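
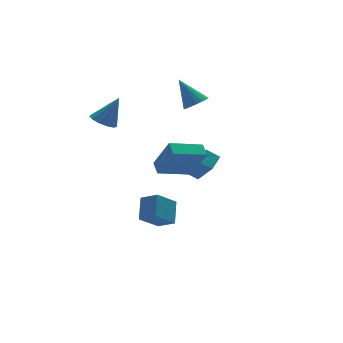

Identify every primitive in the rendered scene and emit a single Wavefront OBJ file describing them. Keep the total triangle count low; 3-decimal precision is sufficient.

v -0.245 0.842 -1.628
v 0.002 -0.462 -0.146
v 0.574 1.49 -1.195
v 0.821 0.185 0.287
v 0.399 0.375 -2.147
v 0.646 -0.93 -0.665
v 1.218 1.022 -1.714
v 1.465 -0.282 -0.232
v -2.941 -1.025 -3.593
v -2.319 0.061 -2.565
v -3.569 -0.131 -4.158
v -2.947 0.955 -3.13
v -1.633 -0.775 -4.65
v -1.011 0.311 -3.622
v -2.261 0.119 -5.215
v -1.639 1.205 -4.187
v -4.08 -3.673 1.555
v -3.602 -4.621 3.448
v -3.941 -2.882 1.917
v -3.464 -3.831 3.809
v -2.116 -3.769 1.011
v -1.639 -4.718 2.903
v -1.978 -2.979 1.372
v -1.5 -3.927 3.265
v 1.533 2.896 2.628
v 1.904 2.35 3.132
v 0.927 3.964 4.232
v 2.156 2.579 3.075
v 2.301 2.862 2.941
v 2.313 3.151 2.752
v 2.189 3.396 2.543
v 1.953 3.554 2.348
v 1.643 3.599 2.201
v 1.315 3.522 2.129
v 1.024 3.336 2.142
v 0.821 3.075 2.24
v 0.741 2.782 2.405
v 0.798 2.509 2.608
v 0.982 2.303 2.815
v 1.261 2.2 2.99
v 1.588 2.216 3.102
v -4.004 3.681 2.063
v -3.333 4.123 1.705
v -3.036 3.599 3.777
v -3.64 4.464 1.894
v -4.062 4.556 2.137
v -4.466 4.37 2.357
v -4.723 3.965 2.483
v -4.752 3.47 2.476
v -4.544 3.042 2.338
v -4.164 2.817 2.112
v -3.733 2.866 1.871
v -3.389 3.173 1.691
v -3.239 3.642 1.629
f 2 4 1
f 5 2 1
f 1 4 3
f 3 5 1
f 2 8 4
f 6 2 5
f 6 8 2
f 4 8 3
f 7 5 3
f 3 8 7
f 7 6 5
f 8 6 7
f 10 12 9
f 13 10 9
f 9 12 11
f 11 13 9
f 10 16 12
f 14 10 13
f 14 16 10
f 12 16 11
f 15 13 11
f 11 16 15
f 15 14 13
f 16 14 15
f 18 20 17
f 21 18 17
f 17 20 19
f 19 21 17
f 18 24 20
f 22 18 21
f 22 24 18
f 20 24 19
f 23 21 19
f 19 24 23
f 23 22 21
f 24 22 23
f 26 25 28
f 26 28 27
f 28 25 29
f 28 29 27
f 29 25 30
f 29 30 27
f 30 25 31
f 30 31 27
f 31 25 32
f 31 32 27
f 32 25 33
f 32 33 27
f 33 25 34
f 33 34 27
f 34 25 35
f 34 35 27
f 35 25 36
f 35 36 27
f 36 25 37
f 36 37 27
f 37 25 38
f 37 38 27
f 38 25 39
f 38 39 27
f 39 25 40
f 39 40 27
f 40 25 41
f 40 41 27
f 41 25 26
f 41 26 27
f 43 42 45
f 43 45 44
f 45 42 46
f 45 46 44
f 46 42 47
f 46 47 44
f 47 42 48
f 47 48 44
f 48 42 49
f 48 49 44
f 49 42 50
f 49 50 44
f 50 42 51
f 50 51 44
f 51 42 52
f 51 52 44
f 52 42 53
f 52 53 44
f 53 42 54
f 53 54 44
f 54 42 43
f 54 43 44



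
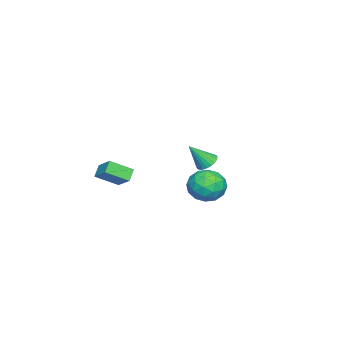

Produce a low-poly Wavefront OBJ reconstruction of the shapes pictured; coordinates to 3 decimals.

v -3.822 0.265 -0.265
v -3.447 0.866 -0.051
v -3.198 -0.625 1.145
v -3.699 0.905 0.084
v -3.969 0.847 0.167
v -4.217 0.7 0.184
v -4.405 0.486 0.133
v -4.504 0.239 0.02
v -4.499 -0.004 -0.135
v -4.391 -0.206 -0.31
v -4.196 -0.337 -0.479
v -3.944 -0.376 -0.615
v -3.674 -0.317 -0.697
v -3.426 -0.17 -0.714
v -3.238 0.043 -0.663
v -3.14 0.29 -0.551
v -3.144 0.533 -0.395
v -3.253 0.735 -0.22
v 1.547 -3.119 -0.23
v 2.206 -4.276 0.544
v 0.886 -3.108 0.351
v 1.545 -4.265 1.124
v 2.235 -2.215 0.536
v 2.894 -3.372 1.309
v 1.574 -2.204 1.116
v 2.233 -3.361 1.89
v 2.894 3.069 1.014
v 3.555 3.784 1.618
v 3.925 1.636 1.582
v 4.586 2.351 2.186
v 3.504 2.16 2.511
v 2.866 3.045 2.159
v 4.614 2.375 1.041
v 3.976 3.26 0.689
v 4.618 3.355 1.634
v 3.932 3.222 2.543
v 3.548 2.198 0.657
v 2.862 2.065 1.566
v 3.134 3.552 1.266
v 4.346 1.868 1.934
v 3.71 1.755 2.125
v 4.099 2.176 2.48
v 2.729 3.118 1.584
v 3.118 3.538 1.939
v 3.088 2.583 2.464
v 4.362 1.882 1.261
v 4.751 2.302 1.616
v 3.381 3.244 0.72
v 3.77 3.665 1.075
v 4.392 2.837 0.736
v 4.147 3.721 1.631
v 4.753 2.879 1.965
v 4.769 2.893 1.291
v 4.395 3.413 1.085
v 3.744 3.642 2.165
v 4.35 2.8 2.499
v 3.714 2.688 2.689
v 3.339 3.208 2.483
v 4.369 3.39 2.174
v 3.13 2.62 0.701
v 3.736 1.778 1.035
v 4.141 2.212 0.717
v 3.766 2.732 0.511
v 2.727 2.541 1.235
v 3.333 1.699 1.569
v 3.085 2.007 2.115
v 2.711 2.527 1.909
v 3.111 2.03 1.026
f 2 1 4
f 2 4 3
f 4 1 5
f 4 5 3
f 5 1 6
f 5 6 3
f 6 1 7
f 6 7 3
f 7 1 8
f 7 8 3
f 8 1 9
f 8 9 3
f 9 1 10
f 9 10 3
f 10 1 11
f 10 11 3
f 11 1 12
f 11 12 3
f 12 1 13
f 12 13 3
f 13 1 14
f 13 14 3
f 14 1 15
f 14 15 3
f 15 1 16
f 15 16 3
f 16 1 17
f 16 17 3
f 17 1 18
f 17 18 3
f 18 1 2
f 18 2 3
f 20 22 19
f 23 20 19
f 19 22 21
f 21 23 19
f 20 26 22
f 24 20 23
f 24 26 20
f 22 26 21
f 25 23 21
f 21 26 25
f 25 24 23
f 26 24 25
f 27 64 43
f 64 38 67
f 43 67 32
f 64 67 43
f 27 43 39
f 43 32 44
f 39 44 28
f 43 44 39
f 27 39 48
f 39 28 49
f 48 49 34
f 39 49 48
f 27 48 60
f 48 34 63
f 60 63 37
f 48 63 60
f 27 60 64
f 60 37 68
f 64 68 38
f 60 68 64
f 28 44 55
f 44 32 58
f 55 58 36
f 44 58 55
f 32 67 45
f 67 38 66
f 45 66 31
f 67 66 45
f 38 68 65
f 68 37 61
f 65 61 29
f 68 61 65
f 37 63 62
f 63 34 50
f 62 50 33
f 63 50 62
f 34 49 54
f 49 28 51
f 54 51 35
f 49 51 54
f 30 56 42
f 56 36 57
f 42 57 31
f 56 57 42
f 30 42 40
f 42 31 41
f 40 41 29
f 42 41 40
f 30 40 47
f 40 29 46
f 47 46 33
f 40 46 47
f 30 47 52
f 47 33 53
f 52 53 35
f 47 53 52
f 30 52 56
f 52 35 59
f 56 59 36
f 52 59 56
f 31 57 45
f 57 36 58
f 45 58 32
f 57 58 45
f 29 41 65
f 41 31 66
f 65 66 38
f 41 66 65
f 33 46 62
f 46 29 61
f 62 61 37
f 46 61 62
f 35 53 54
f 53 33 50
f 54 50 34
f 53 50 54
f 36 59 55
f 59 35 51
f 55 51 28
f 59 51 55



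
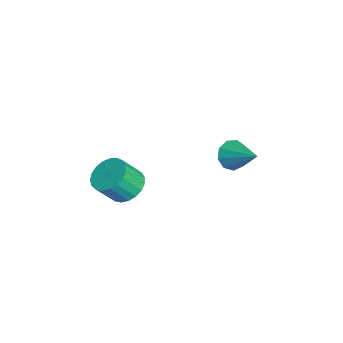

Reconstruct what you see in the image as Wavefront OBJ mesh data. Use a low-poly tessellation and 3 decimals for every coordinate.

v -4.473 3.109 -0.063
v -3.838 2.66 -0.453
v -3.167 4.151 0.863
v -3.984 3.134 -0.782
v -4.358 3.597 -0.774
v -4.786 3.831 -0.434
v -5.068 3.728 0.08
v -5.071 3.335 0.527
v -4.795 2.836 0.698
v -4.368 2.465 0.513
v -3.99 2.396 0.059
v 1.026 -1.71 2.282
v 1.823 -1.957 1.849
v 2.17 -2.757 2.944
v 1.374 -2.51 3.378
v 1.934 -1.639 2.047
v 2.281 -2.439 3.142
v 1.887 -1.332 2.285
v 2.234 -2.133 3.38
v 1.692 -1.091 2.523
v 2.039 -1.892 3.618
v 1.382 -0.957 2.72
v 1.729 -1.758 3.815
v 1.01 -0.954 2.84
v 1.357 -1.754 3.935
v 0.641 -1.08 2.865
v 0.988 -1.881 3.96
v 0.339 -1.316 2.788
v 0.686 -2.116 3.883
v 0.155 -1.62 2.624
v 0.503 -2.42 3.719
v 0.123 -1.939 2.401
v 0.47 -2.739 3.496
v 0.246 -2.219 2.158
v 0.593 -3.019 3.253
v 0.505 -2.411 1.936
v 0.852 -3.211 3.031
v 0.853 -2.481 1.774
v 1.2 -3.281 2.869
v 1.232 -2.418 1.7
v 1.579 -3.219 2.795
v 1.575 -2.233 1.726
v 1.922 -3.033 2.821
f 2 1 4
f 2 4 3
f 4 1 5
f 4 5 3
f 5 1 6
f 5 6 3
f 6 1 7
f 6 7 3
f 7 1 8
f 7 8 3
f 8 1 9
f 8 9 3
f 9 1 10
f 9 10 3
f 10 1 11
f 10 11 3
f 11 1 2
f 11 2 3
f 13 12 16
f 13 16 14
f 14 16 17
f 14 17 15
f 16 12 18
f 16 18 17
f 17 18 19
f 17 19 15
f 18 12 20
f 18 20 19
f 19 20 21
f 19 21 15
f 20 12 22
f 20 22 21
f 21 22 23
f 21 23 15
f 22 12 24
f 22 24 23
f 23 24 25
f 23 25 15
f 24 12 26
f 24 26 25
f 25 26 27
f 25 27 15
f 26 12 28
f 26 28 27
f 27 28 29
f 27 29 15
f 28 12 30
f 28 30 29
f 29 30 31
f 29 31 15
f 30 12 32
f 30 32 31
f 31 32 33
f 31 33 15
f 32 12 34
f 32 34 33
f 33 34 35
f 33 35 15
f 34 12 36
f 34 36 35
f 35 36 37
f 35 37 15
f 36 12 38
f 36 38 37
f 37 38 39
f 37 39 15
f 38 12 40
f 38 40 39
f 39 40 41
f 39 41 15
f 40 12 42
f 40 42 41
f 41 42 43
f 41 43 15
f 42 12 13
f 42 13 43
f 43 13 14
f 43 14 15



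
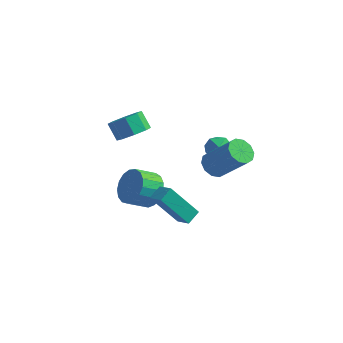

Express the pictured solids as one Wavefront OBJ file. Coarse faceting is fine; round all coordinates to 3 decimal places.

v -1.101 -3.658 0.23
v -0.369 -4.05 0.649
v -0.91 -2.937 0.57
v -0.178 -3.329 0.99
v 0.098 -3.191 -1.43
v 0.83 -3.583 -1.01
v 0.289 -2.47 -1.089
v 1.021 -2.862 -0.67
v 0.522 1.536 1.252
v 0.991 1.205 0.711
v -0.491 1.315 0.509
v -0.022 0.984 -0.032
v -0.144 0.623 0.659
v 0.483 0.76 1.118
v 0.017 1.76 0.102
v 0.644 1.897 0.561
v 0.679 1.344 0
v 0.579 0.641 0.344
v -0.079 1.879 0.876
v -0.179 1.176 1.22
v 1.071 -1.213 1.507
v 1.522 -0.745 1.154
v 2.921 -0.898 2.74
v 2.469 -1.367 3.093
v 1.245 -0.499 1.422
v 2.643 -0.652 3.008
v 0.901 -0.526 1.723
v 2.3 -0.679 3.309
v 0.622 -0.816 1.941
v 2.021 -0.969 3.527
v 0.515 -1.257 1.993
v 1.913 -1.41 3.579
v 0.619 -1.682 1.86
v 2.018 -1.835 3.446
v 0.897 -1.928 1.592
v 2.295 -2.081 3.178
v 1.24 -1.901 1.291
v 2.639 -2.054 2.877
v 1.519 -1.611 1.073
v 2.918 -1.764 2.659
v 1.627 -1.17 1.021
v 3.025 -1.323 2.607
v -3.558 -0.119 1.422
v -2.922 0.44 1.697
v -3.546 0.758 2.493
v -4.182 0.199 2.218
v -3.347 0.728 1.249
v -3.971 1.046 2.045
v -3.895 0.52 0.902
v -4.519 0.838 1.698
v -4.246 -0.062 0.86
v -4.87 0.256 1.656
v -4.194 -0.678 1.147
v -4.818 -0.36 1.943
v -3.769 -0.966 1.595
v -4.393 -0.648 2.391
v -3.221 -0.758 1.942
v -3.845 -0.44 2.738
v -2.87 -0.176 1.984
v -3.494 0.142 2.78
v -2.244 -1.103 -1.598
v -1.577 -1.073 -0.84
v -2.289 -1.847 -0.184
v -2.956 -1.877 -0.942
v -1.881 -0.71 -0.742
v -2.593 -1.484 -0.085
v -2.268 -0.437 -0.839
v -2.98 -1.211 -0.183
v -2.649 -0.317 -1.111
v -3.361 -1.091 -0.454
v -2.938 -0.376 -1.494
v -3.65 -1.151 -0.837
v -3.068 -0.603 -1.901
v -3.779 -1.377 -1.244
v -3.008 -0.943 -2.239
v -3.72 -1.718 -1.582
v -2.774 -1.321 -2.43
v -3.486 -2.095 -1.773
v -2.419 -1.648 -2.43
v -3.13 -2.422 -1.774
v -2.023 -1.851 -2.24
v -2.735 -2.625 -1.584
v -1.678 -1.882 -1.903
v -2.39 -2.656 -1.246
v -1.463 -1.735 -1.496
v -2.175 -2.509 -0.839
v -1.426 -1.443 -1.113
v -2.138 -2.217 -0.456
f 2 4 1
f 5 2 1
f 1 4 3
f 3 5 1
f 2 8 4
f 6 2 5
f 6 8 2
f 4 8 3
f 7 5 3
f 3 8 7
f 7 6 5
f 8 6 7
f 9 20 14
f 9 14 10
f 9 10 16
f 9 16 19
f 9 19 20
f 10 14 18
f 14 20 13
f 20 19 11
f 19 16 15
f 16 10 17
f 12 18 13
f 12 13 11
f 12 11 15
f 12 15 17
f 12 17 18
f 13 18 14
f 11 13 20
f 15 11 19
f 17 15 16
f 18 17 10
f 22 21 25
f 22 25 23
f 23 25 26
f 23 26 24
f 25 21 27
f 25 27 26
f 26 27 28
f 26 28 24
f 27 21 29
f 27 29 28
f 28 29 30
f 28 30 24
f 29 21 31
f 29 31 30
f 30 31 32
f 30 32 24
f 31 21 33
f 31 33 32
f 32 33 34
f 32 34 24
f 33 21 35
f 33 35 34
f 34 35 36
f 34 36 24
f 35 21 37
f 35 37 36
f 36 37 38
f 36 38 24
f 37 21 39
f 37 39 38
f 38 39 40
f 38 40 24
f 39 21 41
f 39 41 40
f 40 41 42
f 40 42 24
f 41 21 22
f 41 22 42
f 42 22 23
f 42 23 24
f 44 43 47
f 44 47 45
f 45 47 48
f 45 48 46
f 47 43 49
f 47 49 48
f 48 49 50
f 48 50 46
f 49 43 51
f 49 51 50
f 50 51 52
f 50 52 46
f 51 43 53
f 51 53 52
f 52 53 54
f 52 54 46
f 53 43 55
f 53 55 54
f 54 55 56
f 54 56 46
f 55 43 57
f 55 57 56
f 56 57 58
f 56 58 46
f 57 43 59
f 57 59 58
f 58 59 60
f 58 60 46
f 59 43 44
f 59 44 60
f 60 44 45
f 60 45 46
f 62 61 65
f 62 65 63
f 63 65 66
f 63 66 64
f 65 61 67
f 65 67 66
f 66 67 68
f 66 68 64
f 67 61 69
f 67 69 68
f 68 69 70
f 68 70 64
f 69 61 71
f 69 71 70
f 70 71 72
f 70 72 64
f 71 61 73
f 71 73 72
f 72 73 74
f 72 74 64
f 73 61 75
f 73 75 74
f 74 75 76
f 74 76 64
f 75 61 77
f 75 77 76
f 76 77 78
f 76 78 64
f 77 61 79
f 77 79 78
f 78 79 80
f 78 80 64
f 79 61 81
f 79 81 80
f 80 81 82
f 80 82 64
f 81 61 83
f 81 83 82
f 82 83 84
f 82 84 64
f 83 61 85
f 83 85 84
f 84 85 86
f 84 86 64
f 85 61 87
f 85 87 86
f 86 87 88
f 86 88 64
f 87 61 62
f 87 62 88
f 88 62 63
f 88 63 64



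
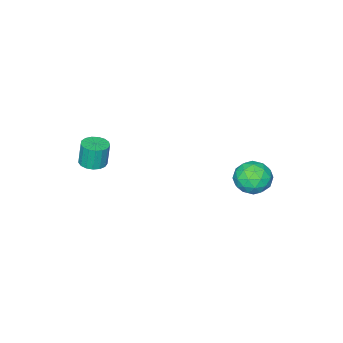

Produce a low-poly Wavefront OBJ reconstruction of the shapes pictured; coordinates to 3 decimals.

v -1.478 2.807 0.901
v -0.744 3.173 1.393
v -1.096 1.387 1.387
v -0.362 1.753 1.879
v -1.26 1.929 2.158
v -1.497 2.807 1.857
v -0.343 1.753 0.923
v -0.58 2.631 0.622
v -0.043 2.522 1.407
v -0.61 2.631 2.17
v -1.23 1.929 0.61
v -1.797 2.038 1.373
v -1.145 3.114 1.104
v -0.695 1.446 1.676
v -1.223 1.549 1.839
v -0.792 1.764 2.129
v -1.587 2.899 1.377
v -1.156 3.114 1.667
v -1.459 2.383 2.116
v -0.684 1.446 1.113
v -0.253 1.661 1.403
v -1.048 2.796 0.651
v -0.617 3.011 0.941
v -0.381 2.177 0.664
v -0.301 2.947 1.402
v -0.076 2.113 1.688
v -0.066 2.113 1.125
v -0.204 2.628 0.949
v -0.634 3.011 1.851
v -0.41 2.177 2.136
v -0.938 2.28 2.3
v -1.077 2.796 2.123
v -0.222 2.628 1.859
v -1.43 2.383 0.644
v -1.206 1.549 0.929
v -0.763 1.764 0.657
v -0.902 2.28 0.48
v -1.764 2.447 1.092
v -1.539 1.613 1.378
v -1.636 1.932 1.831
v -1.774 2.447 1.655
v -1.618 1.932 0.921
v 3.233 -3.671 1.539
v 3.764 -4.055 1.611
v 3.639 -3.994 2.854
v 3.107 -3.609 2.781
v 3.882 -3.762 1.609
v 3.757 -3.701 2.851
v 3.852 -3.448 1.59
v 3.727 -3.387 2.833
v 3.679 -3.185 1.56
v 3.554 -3.124 2.802
v 3.404 -3.034 1.525
v 3.279 -2.972 2.767
v 3.09 -3.028 1.493
v 2.965 -2.967 2.735
v 2.809 -3.169 1.472
v 2.684 -3.108 2.714
v 2.624 -3.426 1.466
v 2.499 -3.364 2.708
v 2.579 -3.738 1.476
v 2.454 -3.677 2.719
v 2.684 -4.035 1.502
v 2.558 -3.974 2.744
v 2.914 -4.249 1.535
v 2.789 -4.187 2.777
v 3.217 -4.33 1.57
v 3.092 -4.269 2.812
v 3.524 -4.26 1.597
v 3.399 -4.199 2.839
f 1 38 17
f 38 12 41
f 17 41 6
f 38 41 17
f 1 17 13
f 17 6 18
f 13 18 2
f 17 18 13
f 1 13 22
f 13 2 23
f 22 23 8
f 13 23 22
f 1 22 34
f 22 8 37
f 34 37 11
f 22 37 34
f 1 34 38
f 34 11 42
f 38 42 12
f 34 42 38
f 2 18 29
f 18 6 32
f 29 32 10
f 18 32 29
f 6 41 19
f 41 12 40
f 19 40 5
f 41 40 19
f 12 42 39
f 42 11 35
f 39 35 3
f 42 35 39
f 11 37 36
f 37 8 24
f 36 24 7
f 37 24 36
f 8 23 28
f 23 2 25
f 28 25 9
f 23 25 28
f 4 30 16
f 30 10 31
f 16 31 5
f 30 31 16
f 4 16 14
f 16 5 15
f 14 15 3
f 16 15 14
f 4 14 21
f 14 3 20
f 21 20 7
f 14 20 21
f 4 21 26
f 21 7 27
f 26 27 9
f 21 27 26
f 4 26 30
f 26 9 33
f 30 33 10
f 26 33 30
f 5 31 19
f 31 10 32
f 19 32 6
f 31 32 19
f 3 15 39
f 15 5 40
f 39 40 12
f 15 40 39
f 7 20 36
f 20 3 35
f 36 35 11
f 20 35 36
f 9 27 28
f 27 7 24
f 28 24 8
f 27 24 28
f 10 33 29
f 33 9 25
f 29 25 2
f 33 25 29
f 44 43 47
f 44 47 45
f 45 47 48
f 45 48 46
f 47 43 49
f 47 49 48
f 48 49 50
f 48 50 46
f 49 43 51
f 49 51 50
f 50 51 52
f 50 52 46
f 51 43 53
f 51 53 52
f 52 53 54
f 52 54 46
f 53 43 55
f 53 55 54
f 54 55 56
f 54 56 46
f 55 43 57
f 55 57 56
f 56 57 58
f 56 58 46
f 57 43 59
f 57 59 58
f 58 59 60
f 58 60 46
f 59 43 61
f 59 61 60
f 60 61 62
f 60 62 46
f 61 43 63
f 61 63 62
f 62 63 64
f 62 64 46
f 63 43 65
f 63 65 64
f 64 65 66
f 64 66 46
f 65 43 67
f 65 67 66
f 66 67 68
f 66 68 46
f 67 43 69
f 67 69 68
f 68 69 70
f 68 70 46
f 69 43 44
f 69 44 70
f 70 44 45
f 70 45 46



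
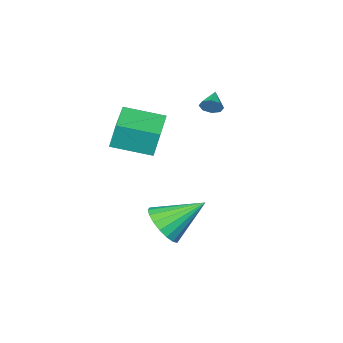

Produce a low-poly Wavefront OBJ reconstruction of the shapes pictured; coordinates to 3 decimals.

v -2.134 0.762 0.851
v -1.77 0.585 1.223
v -2.866 0.138 1.269
v -1.983 0.924 1.355
v -2.285 1.167 1.191
v -2.498 1.174 0.828
v -2.497 0.939 0.478
v -2.284 0.601 0.347
v -1.983 0.357 0.511
v -1.77 0.351 0.874
v 1.544 2.126 -4.556
v 1.975 1.618 -3.681
v 0.036 3.074 -3.264
v 2.225 2.039 -3.697
v 2.34 2.476 -3.884
v 2.298 2.845 -4.203
v 2.106 3.071 -4.593
v 1.803 3.11 -4.975
v 1.448 2.954 -5.274
v 1.112 2.634 -5.432
v 0.862 2.214 -5.415
v 0.747 1.776 -5.229
v 0.789 1.408 -4.909
v 0.981 1.182 -4.52
v 1.284 1.143 -4.138
v 1.639 1.298 -3.838
v 0.658 0.74 -0.048
v 0.527 1.046 1.301
v 1.939 1.979 -0.205
v 1.808 2.286 1.144
v 1.972 -0.566 0.376
v 1.841 -0.259 1.725
v 3.253 0.674 0.219
v 3.122 0.98 1.568
f 2 1 4
f 2 4 3
f 4 1 5
f 4 5 3
f 5 1 6
f 5 6 3
f 6 1 7
f 6 7 3
f 7 1 8
f 7 8 3
f 8 1 9
f 8 9 3
f 9 1 10
f 9 10 3
f 10 1 2
f 10 2 3
f 12 11 14
f 12 14 13
f 14 11 15
f 14 15 13
f 15 11 16
f 15 16 13
f 16 11 17
f 16 17 13
f 17 11 18
f 17 18 13
f 18 11 19
f 18 19 13
f 19 11 20
f 19 20 13
f 20 11 21
f 20 21 13
f 21 11 22
f 21 22 13
f 22 11 23
f 22 23 13
f 23 11 24
f 23 24 13
f 24 11 25
f 24 25 13
f 25 11 26
f 25 26 13
f 26 11 12
f 26 12 13
f 28 30 27
f 31 28 27
f 27 30 29
f 29 31 27
f 28 34 30
f 32 28 31
f 32 34 28
f 30 34 29
f 33 31 29
f 29 34 33
f 33 32 31
f 34 32 33



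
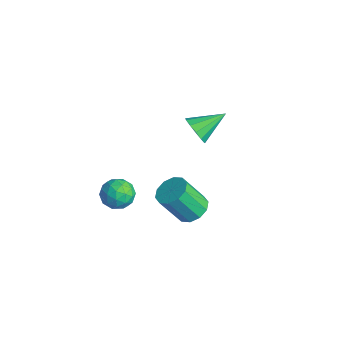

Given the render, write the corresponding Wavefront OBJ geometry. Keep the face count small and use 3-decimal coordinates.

v -2.596 2.17 -2.543
v -2.057 2.47 -3.226
v -2.504 3.89 -1.717
v -2.544 2.566 -3.372
v -3.049 2.537 -3.255
v -3.409 2.391 -2.912
v -3.511 2.175 -2.452
v -3.323 1.958 -2.021
v -2.904 1.808 -1.756
v -2.387 1.773 -1.74
v -1.936 1.864 -1.98
v -1.695 2.053 -2.398
v -1.74 2.278 -2.863
v 2.992 -0.747 -2.709
v 3.887 -0.803 -2.558
v 3.544 -1.81 -0.9
v 2.648 -1.753 -1.051
v 3.699 -0.334 -2.312
v 3.355 -1.34 -0.654
v 3.24 -0.022 -2.218
v 2.897 -1.029 -0.56
v 2.687 0.013 -2.311
v 2.343 -0.994 -0.653
v 2.25 -0.242 -2.557
v 1.906 -1.249 -0.899
v 2.096 -0.69 -2.86
v 1.753 -1.697 -1.202
v 2.285 -1.16 -3.106
v 1.941 -2.166 -1.448
v 2.743 -1.471 -3.2
v 2.4 -2.478 -1.542
v 3.297 -1.506 -3.107
v 2.953 -2.513 -1.449
v 3.734 -1.251 -2.861
v 3.39 -2.258 -1.203
v 0.309 -2.672 -2.803
v 0.853 -3.237 -3.333
v -0.153 -3.883 -1.987
v 0.391 -4.448 -2.517
v 0.79 -3.828 -1.922
v 1.075 -3.08 -2.427
v -0.375 -4.04 -2.893
v -0.09 -3.292 -3.398
v 0.43 -4.082 -3.389
v 1.15 -3.952 -2.788
v -0.45 -3.168 -2.532
v 0.27 -3.038 -1.931
v 0.621 -2.849 -3.14
v 0.079 -4.271 -2.18
v 0.313 -3.908 -1.831
v 0.633 -4.239 -2.142
v 0.752 -2.756 -2.607
v 1.072 -3.088 -2.918
v 1.035 -3.436 -2.089
v -0.372 -4.032 -2.402
v -0.052 -4.364 -2.713
v 0.067 -2.881 -3.178
v 0.387 -3.212 -3.489
v -0.335 -3.684 -3.231
v 0.693 -3.677 -3.484
v 0.421 -4.389 -3.004
v -0.029 -4.149 -3.225
v 0.139 -3.709 -3.522
v 1.116 -3.6 -3.131
v 0.845 -4.312 -2.651
v 1.079 -3.948 -2.302
v 1.246 -3.508 -2.598
v 0.867 -4.097 -3.164
v -0.145 -2.808 -2.669
v -0.416 -3.52 -2.189
v -0.546 -3.612 -2.722
v -0.379 -3.172 -3.018
v 0.279 -2.731 -2.316
v 0.007 -3.443 -1.836
v 0.561 -3.411 -1.798
v 0.729 -2.971 -2.095
v -0.167 -3.023 -2.156
f 2 1 4
f 2 4 3
f 4 1 5
f 4 5 3
f 5 1 6
f 5 6 3
f 6 1 7
f 6 7 3
f 7 1 8
f 7 8 3
f 8 1 9
f 8 9 3
f 9 1 10
f 9 10 3
f 10 1 11
f 10 11 3
f 11 1 12
f 11 12 3
f 12 1 13
f 12 13 3
f 13 1 2
f 13 2 3
f 15 14 18
f 15 18 16
f 16 18 19
f 16 19 17
f 18 14 20
f 18 20 19
f 19 20 21
f 19 21 17
f 20 14 22
f 20 22 21
f 21 22 23
f 21 23 17
f 22 14 24
f 22 24 23
f 23 24 25
f 23 25 17
f 24 14 26
f 24 26 25
f 25 26 27
f 25 27 17
f 26 14 28
f 26 28 27
f 27 28 29
f 27 29 17
f 28 14 30
f 28 30 29
f 29 30 31
f 29 31 17
f 30 14 32
f 30 32 31
f 31 32 33
f 31 33 17
f 32 14 34
f 32 34 33
f 33 34 35
f 33 35 17
f 34 14 15
f 34 15 35
f 35 15 16
f 35 16 17
f 36 73 52
f 73 47 76
f 52 76 41
f 73 76 52
f 36 52 48
f 52 41 53
f 48 53 37
f 52 53 48
f 36 48 57
f 48 37 58
f 57 58 43
f 48 58 57
f 36 57 69
f 57 43 72
f 69 72 46
f 57 72 69
f 36 69 73
f 69 46 77
f 73 77 47
f 69 77 73
f 37 53 64
f 53 41 67
f 64 67 45
f 53 67 64
f 41 76 54
f 76 47 75
f 54 75 40
f 76 75 54
f 47 77 74
f 77 46 70
f 74 70 38
f 77 70 74
f 46 72 71
f 72 43 59
f 71 59 42
f 72 59 71
f 43 58 63
f 58 37 60
f 63 60 44
f 58 60 63
f 39 65 51
f 65 45 66
f 51 66 40
f 65 66 51
f 39 51 49
f 51 40 50
f 49 50 38
f 51 50 49
f 39 49 56
f 49 38 55
f 56 55 42
f 49 55 56
f 39 56 61
f 56 42 62
f 61 62 44
f 56 62 61
f 39 61 65
f 61 44 68
f 65 68 45
f 61 68 65
f 40 66 54
f 66 45 67
f 54 67 41
f 66 67 54
f 38 50 74
f 50 40 75
f 74 75 47
f 50 75 74
f 42 55 71
f 55 38 70
f 71 70 46
f 55 70 71
f 44 62 63
f 62 42 59
f 63 59 43
f 62 59 63
f 45 68 64
f 68 44 60
f 64 60 37
f 68 60 64



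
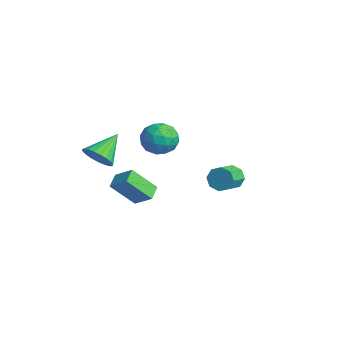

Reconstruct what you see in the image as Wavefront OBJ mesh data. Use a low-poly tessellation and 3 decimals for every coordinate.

v 0.332 -3.888 1.283
v 0.861 -3.187 0.656
v -0.372 -2.272 2.497
v 0.461 -3.209 0.454
v 0.038 -3.349 0.395
v -0.334 -3.582 0.49
v -0.591 -3.868 0.722
v -0.688 -4.157 1.051
v -0.609 -4.4 1.42
v -0.368 -4.555 1.766
v -0.005 -4.594 2.028
v 0.415 -4.511 2.162
v 0.822 -4.321 2.143
v 1.143 -4.055 1.976
v 1.324 -3.761 1.689
v 1.334 -3.489 1.332
v 1.17 -3.286 0.966
v 3.287 -2.548 -0.367
v 2.859 -3.901 1.181
v 4.278 -1.956 0.424
v 3.85 -3.309 1.972
v 3.99 -3.211 -0.752
v 3.562 -4.564 0.796
v 4.981 -2.619 0.039
v 4.553 -3.972 1.587
v 1.882 0.509 3.012
v 2.817 -0.238 3.245
v 0.823 -1.022 2.355
v 1.758 -1.769 2.588
v 1.146 -1.254 3.508
v 1.8 -0.308 3.914
v 1.84 -0.952 1.686
v 2.494 -0.006 2.092
v 2.791 -1.141 2.425
v 2.362 -1.328 3.551
v 1.278 0.068 2.049
v 0.849 -0.119 3.175
v 2.442 0.269 3.186
v 1.198 -1.529 2.414
v 0.837 -1.227 2.955
v 1.387 -1.666 3.092
v 1.845 0.229 3.58
v 2.394 -0.211 3.716
v 1.412 -0.807 3.871
v 1.246 -1.049 1.884
v 1.795 -1.489 2.02
v 2.253 0.406 2.508
v 2.803 -0.033 2.645
v 2.228 -0.453 1.729
v 2.977 -0.7 2.841
v 2.355 -1.6 2.455
v 2.403 -1.12 1.925
v 2.787 -0.564 2.163
v 2.725 -0.81 3.503
v 2.102 -1.71 3.117
v 1.742 -1.407 3.658
v 2.127 -0.851 3.897
v 2.71 -1.341 3.021
v 1.538 0.45 2.483
v 0.915 -0.45 2.097
v 1.513 -0.409 1.703
v 1.898 0.147 1.942
v 1.285 0.34 3.145
v 0.663 -0.56 2.759
v 0.853 -0.696 3.437
v 1.237 -0.14 3.675
v 0.93 0.081 2.579
v 0.846 4.594 -2.329
v 1.158 5.13 -1.677
v 1.987 3.941 -1.098
v 1.674 3.406 -1.751
v 0.574 4.81 -1.499
v 1.403 3.621 -0.92
v 0.15 4.363 -1.807
v 0.979 3.175 -1.228
v 0.133 4.052 -2.421
v 0.962 2.864 -1.843
v 0.533 4.059 -2.982
v 1.362 2.87 -2.403
v 1.117 4.379 -3.16
v 1.946 3.19 -2.581
v 1.541 4.825 -2.852
v 2.37 3.637 -2.273
v 1.558 5.136 -2.237
v 2.387 3.948 -1.659
f 2 1 4
f 2 4 3
f 4 1 5
f 4 5 3
f 5 1 6
f 5 6 3
f 6 1 7
f 6 7 3
f 7 1 8
f 7 8 3
f 8 1 9
f 8 9 3
f 9 1 10
f 9 10 3
f 10 1 11
f 10 11 3
f 11 1 12
f 11 12 3
f 12 1 13
f 12 13 3
f 13 1 14
f 13 14 3
f 14 1 15
f 14 15 3
f 15 1 16
f 15 16 3
f 16 1 17
f 16 17 3
f 17 1 2
f 17 2 3
f 19 21 18
f 22 19 18
f 18 21 20
f 20 22 18
f 19 25 21
f 23 19 22
f 23 25 19
f 21 25 20
f 24 22 20
f 20 25 24
f 24 23 22
f 25 23 24
f 26 63 42
f 63 37 66
f 42 66 31
f 63 66 42
f 26 42 38
f 42 31 43
f 38 43 27
f 42 43 38
f 26 38 47
f 38 27 48
f 47 48 33
f 38 48 47
f 26 47 59
f 47 33 62
f 59 62 36
f 47 62 59
f 26 59 63
f 59 36 67
f 63 67 37
f 59 67 63
f 27 43 54
f 43 31 57
f 54 57 35
f 43 57 54
f 31 66 44
f 66 37 65
f 44 65 30
f 66 65 44
f 37 67 64
f 67 36 60
f 64 60 28
f 67 60 64
f 36 62 61
f 62 33 49
f 61 49 32
f 62 49 61
f 33 48 53
f 48 27 50
f 53 50 34
f 48 50 53
f 29 55 41
f 55 35 56
f 41 56 30
f 55 56 41
f 29 41 39
f 41 30 40
f 39 40 28
f 41 40 39
f 29 39 46
f 39 28 45
f 46 45 32
f 39 45 46
f 29 46 51
f 46 32 52
f 51 52 34
f 46 52 51
f 29 51 55
f 51 34 58
f 55 58 35
f 51 58 55
f 30 56 44
f 56 35 57
f 44 57 31
f 56 57 44
f 28 40 64
f 40 30 65
f 64 65 37
f 40 65 64
f 32 45 61
f 45 28 60
f 61 60 36
f 45 60 61
f 34 52 53
f 52 32 49
f 53 49 33
f 52 49 53
f 35 58 54
f 58 34 50
f 54 50 27
f 58 50 54
f 69 68 72
f 69 72 70
f 70 72 73
f 70 73 71
f 72 68 74
f 72 74 73
f 73 74 75
f 73 75 71
f 74 68 76
f 74 76 75
f 75 76 77
f 75 77 71
f 76 68 78
f 76 78 77
f 77 78 79
f 77 79 71
f 78 68 80
f 78 80 79
f 79 80 81
f 79 81 71
f 80 68 82
f 80 82 81
f 81 82 83
f 81 83 71
f 82 68 84
f 82 84 83
f 83 84 85
f 83 85 71
f 84 68 69
f 84 69 85
f 85 69 70
f 85 70 71



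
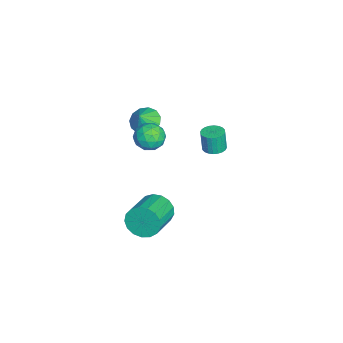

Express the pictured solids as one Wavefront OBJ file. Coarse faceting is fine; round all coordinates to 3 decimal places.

v -2.308 -2.275 2.289
v -1.666 -2.646 1.779
v -1.732 -2.545 3.211
v -1.536 -2.16 1.841
v -1.652 -1.71 2.044
v -1.976 -1.44 2.326
v -2.405 -1.435 2.595
v -2.804 -1.696 2.768
v -3.045 -2.142 2.788
v -3.052 -2.63 2.65
v -2.823 -3.005 2.397
v -2.431 -3.149 2.11
v -1.999 -3.015 1.88
v -3.161 1.477 -0.655
v -2.54 1.178 -0.624
v -2.658 1.064 0.665
v -3.279 1.363 0.635
v -2.475 1.438 -0.595
v -2.593 1.323 0.694
v -2.514 1.703 -0.575
v -2.632 1.589 0.714
v -2.652 1.934 -0.568
v -2.77 1.82 0.722
v -2.867 2.096 -0.573
v -2.985 1.982 0.717
v -3.127 2.163 -0.591
v -3.245 2.049 0.699
v -3.392 2.126 -0.618
v -3.51 2.012 0.671
v -3.622 1.99 -0.652
v -3.74 1.876 0.638
v -3.782 1.776 -0.685
v -3.9 1.662 0.604
v -3.847 1.517 -0.714
v -3.965 1.402 0.575
v -3.808 1.251 -0.734
v -3.926 1.137 0.555
v -3.67 1.02 -0.742
v -3.788 0.906 0.548
v -3.455 0.858 -0.737
v -3.573 0.744 0.553
v -3.195 0.791 -0.719
v -3.313 0.677 0.571
v -2.93 0.828 -0.691
v -3.048 0.714 0.598
v -2.7 0.964 -0.658
v -2.818 0.85 0.632
v -0.9 -1.575 -4.292
v -0.451 -1.127 -5.141
v 1.45 -1.737 -4.457
v 1 -2.185 -3.608
v -0.456 -0.755 -4.796
v 1.445 -1.365 -4.112
v -0.562 -0.571 -4.335
v 1.338 -1.182 -3.651
v -0.746 -0.617 -3.864
v 1.154 -1.228 -3.181
v -0.966 -0.882 -3.492
v 0.935 -1.493 -2.808
v -1.17 -1.306 -3.302
v 0.731 -1.917 -2.619
v -1.312 -1.792 -3.34
v 0.588 -2.402 -2.656
v -1.361 -2.228 -3.595
v 0.54 -2.838 -2.912
v -1.303 -2.514 -4.01
v 0.597 -3.124 -3.327
v -1.154 -2.585 -4.49
v 0.747 -3.195 -3.806
v -0.946 -2.424 -4.924
v 0.955 -3.035 -4.24
v -0.728 -2.069 -5.213
v 1.173 -2.68 -4.53
v -0.549 -1.601 -5.292
v 1.351 -2.212 -4.608
v -0.894 -1.528 3.085
v -0.304 -1.188 2.443
v 0.164 -2.512 3.537
v 0.754 -2.172 2.895
v 0.513 -1.649 3.632
v -0.142 -1.041 3.353
v 0.002 -2.659 2.627
v -0.653 -2.051 2.348
v 0.249 -1.887 2.16
v 0.565 -1.263 2.781
v -0.705 -2.437 3.199
v -0.389 -1.813 3.82
v -0.692 -1.272 2.725
v 0.552 -2.428 3.255
v 0.41 -2.121 3.689
v 0.757 -1.921 3.311
v -0.596 -1.185 3.259
v -0.25 -0.985 2.882
v 0.23 -1.256 3.581
v 0.11 -2.715 3.098
v 0.456 -2.515 2.721
v -0.897 -1.779 2.669
v -0.55 -1.579 2.291
v -0.37 -2.444 2.399
v -0.02 -1.483 2.181
v 0.602 -2.061 2.446
v 0.16 -2.348 2.289
v -0.225 -1.99 2.125
v 0.166 -1.116 2.546
v 0.788 -1.694 2.811
v 0.646 -1.386 3.245
v 0.261 -1.029 3.081
v 0.491 -1.527 2.379
v -0.928 -2.006 3.169
v -0.306 -2.584 3.434
v -0.401 -2.671 2.899
v -0.786 -2.314 2.735
v -0.742 -1.639 3.534
v -0.12 -2.217 3.799
v 0.085 -1.71 3.855
v -0.3 -1.352 3.691
v -0.631 -2.173 3.601
f 2 1 4
f 2 4 3
f 4 1 5
f 4 5 3
f 5 1 6
f 5 6 3
f 6 1 7
f 6 7 3
f 7 1 8
f 7 8 3
f 8 1 9
f 8 9 3
f 9 1 10
f 9 10 3
f 10 1 11
f 10 11 3
f 11 1 12
f 11 12 3
f 12 1 13
f 12 13 3
f 13 1 2
f 13 2 3
f 15 14 18
f 15 18 16
f 16 18 19
f 16 19 17
f 18 14 20
f 18 20 19
f 19 20 21
f 19 21 17
f 20 14 22
f 20 22 21
f 21 22 23
f 21 23 17
f 22 14 24
f 22 24 23
f 23 24 25
f 23 25 17
f 24 14 26
f 24 26 25
f 25 26 27
f 25 27 17
f 26 14 28
f 26 28 27
f 27 28 29
f 27 29 17
f 28 14 30
f 28 30 29
f 29 30 31
f 29 31 17
f 30 14 32
f 30 32 31
f 31 32 33
f 31 33 17
f 32 14 34
f 32 34 33
f 33 34 35
f 33 35 17
f 34 14 36
f 34 36 35
f 35 36 37
f 35 37 17
f 36 14 38
f 36 38 37
f 37 38 39
f 37 39 17
f 38 14 40
f 38 40 39
f 39 40 41
f 39 41 17
f 40 14 42
f 40 42 41
f 41 42 43
f 41 43 17
f 42 14 44
f 42 44 43
f 43 44 45
f 43 45 17
f 44 14 46
f 44 46 45
f 45 46 47
f 45 47 17
f 46 14 15
f 46 15 47
f 47 15 16
f 47 16 17
f 49 48 52
f 49 52 50
f 50 52 53
f 50 53 51
f 52 48 54
f 52 54 53
f 53 54 55
f 53 55 51
f 54 48 56
f 54 56 55
f 55 56 57
f 55 57 51
f 56 48 58
f 56 58 57
f 57 58 59
f 57 59 51
f 58 48 60
f 58 60 59
f 59 60 61
f 59 61 51
f 60 48 62
f 60 62 61
f 61 62 63
f 61 63 51
f 62 48 64
f 62 64 63
f 63 64 65
f 63 65 51
f 64 48 66
f 64 66 65
f 65 66 67
f 65 67 51
f 66 48 68
f 66 68 67
f 67 68 69
f 67 69 51
f 68 48 70
f 68 70 69
f 69 70 71
f 69 71 51
f 70 48 72
f 70 72 71
f 71 72 73
f 71 73 51
f 72 48 74
f 72 74 73
f 73 74 75
f 73 75 51
f 74 48 49
f 74 49 75
f 75 49 50
f 75 50 51
f 76 113 92
f 113 87 116
f 92 116 81
f 113 116 92
f 76 92 88
f 92 81 93
f 88 93 77
f 92 93 88
f 76 88 97
f 88 77 98
f 97 98 83
f 88 98 97
f 76 97 109
f 97 83 112
f 109 112 86
f 97 112 109
f 76 109 113
f 109 86 117
f 113 117 87
f 109 117 113
f 77 93 104
f 93 81 107
f 104 107 85
f 93 107 104
f 81 116 94
f 116 87 115
f 94 115 80
f 116 115 94
f 87 117 114
f 117 86 110
f 114 110 78
f 117 110 114
f 86 112 111
f 112 83 99
f 111 99 82
f 112 99 111
f 83 98 103
f 98 77 100
f 103 100 84
f 98 100 103
f 79 105 91
f 105 85 106
f 91 106 80
f 105 106 91
f 79 91 89
f 91 80 90
f 89 90 78
f 91 90 89
f 79 89 96
f 89 78 95
f 96 95 82
f 89 95 96
f 79 96 101
f 96 82 102
f 101 102 84
f 96 102 101
f 79 101 105
f 101 84 108
f 105 108 85
f 101 108 105
f 80 106 94
f 106 85 107
f 94 107 81
f 106 107 94
f 78 90 114
f 90 80 115
f 114 115 87
f 90 115 114
f 82 95 111
f 95 78 110
f 111 110 86
f 95 110 111
f 84 102 103
f 102 82 99
f 103 99 83
f 102 99 103
f 85 108 104
f 108 84 100
f 104 100 77
f 108 100 104



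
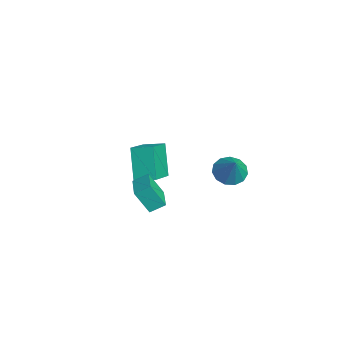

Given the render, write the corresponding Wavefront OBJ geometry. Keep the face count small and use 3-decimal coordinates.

v -3.768 -0.366 -3.592
v -4.789 -0.318 -1.861
v -3.31 0.672 -3.351
v -4.331 0.72 -1.62
v -2.129 -1.32 -2.6
v -3.15 -1.272 -0.869
v -1.671 -0.282 -2.359
v -2.692 -0.234 -0.628
v 1.804 -1.381 -1.145
v 1.546 -2.051 0.08
v 1.852 -0.623 -0.72
v 1.593 -1.293 0.505
v 3.287 -1.587 -0.945
v 3.028 -2.257 0.28
v 3.334 -0.829 -0.52
v 3.076 -1.499 0.705
v 2.282 2.455 0.641
v 2.806 2.991 0.219
v 3.218 2.485 1.839
v 2.49 3.27 0.459
v 2.108 3.29 0.757
v 1.782 3.045 1.018
v 1.614 2.613 1.159
v 1.659 2.131 1.136
v 1.901 1.752 0.956
v 2.265 1.596 0.676
v 2.634 1.714 0.385
v 2.891 2.066 0.175
v 2.955 2.543 0.113
f 2 4 1
f 5 2 1
f 1 4 3
f 3 5 1
f 2 8 4
f 6 2 5
f 6 8 2
f 4 8 3
f 7 5 3
f 3 8 7
f 7 6 5
f 8 6 7
f 10 12 9
f 13 10 9
f 9 12 11
f 11 13 9
f 10 16 12
f 14 10 13
f 14 16 10
f 12 16 11
f 15 13 11
f 11 16 15
f 15 14 13
f 16 14 15
f 18 17 20
f 18 20 19
f 20 17 21
f 20 21 19
f 21 17 22
f 21 22 19
f 22 17 23
f 22 23 19
f 23 17 24
f 23 24 19
f 24 17 25
f 24 25 19
f 25 17 26
f 25 26 19
f 26 17 27
f 26 27 19
f 27 17 28
f 27 28 19
f 28 17 29
f 28 29 19
f 29 17 18
f 29 18 19



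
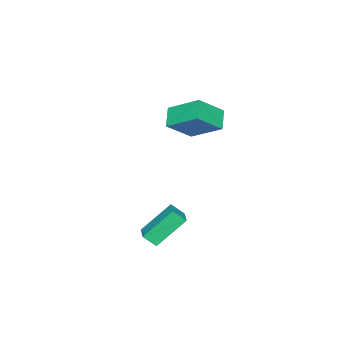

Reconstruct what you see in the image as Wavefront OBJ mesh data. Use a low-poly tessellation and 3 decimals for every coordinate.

v -2.201 -2.328 1.482
v -2.319 -0.583 2.662
v -3.386 -1.581 0.259
v -3.504 0.164 1.439
v -1.256 -1.844 0.861
v -1.374 -0.099 2.041
v -2.441 -1.097 -0.362
v -2.559 0.648 0.818
v 2.47 1.551 -1.883
v 2.737 0.945 -1.272
v 3.21 2.126 -1.634
v 3.477 1.521 -1.024
v 3.683 0.619 -3.336
v 3.95 0.014 -2.726
v 4.423 1.195 -3.088
v 4.69 0.589 -2.477
f 2 4 1
f 5 2 1
f 1 4 3
f 3 5 1
f 2 8 4
f 6 2 5
f 6 8 2
f 4 8 3
f 7 5 3
f 3 8 7
f 7 6 5
f 8 6 7
f 10 12 9
f 13 10 9
f 9 12 11
f 11 13 9
f 10 16 12
f 14 10 13
f 14 16 10
f 12 16 11
f 15 13 11
f 11 16 15
f 15 14 13
f 16 14 15



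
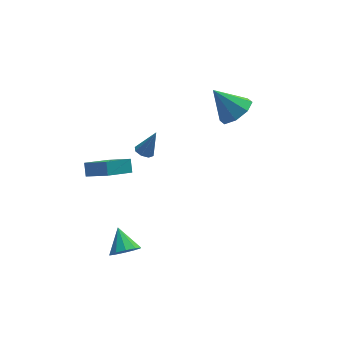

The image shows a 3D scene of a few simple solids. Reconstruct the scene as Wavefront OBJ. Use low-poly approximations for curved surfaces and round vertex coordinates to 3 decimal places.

v 2.905 0.445 2.508
v 3.674 1.049 2.799
v 1.895 1.075 3.872
v 3.199 1.396 2.286
v 2.552 1.186 1.904
v 2.112 0.542 1.875
v 2.136 -0.159 2.218
v 2.612 -0.506 2.731
v 3.259 -0.296 3.113
v 3.699 0.348 3.142
v -3.651 -3.138 -3.68
v -3.237 -3.545 -3.101
v -3.729 -2.022 -2.84
v -2.901 -3.302 -3.393
v -2.851 -2.997 -3.794
v -3.107 -2.745 -4.152
v -3.571 -2.644 -4.33
v -4.065 -2.732 -4.259
v -4.401 -2.975 -3.968
v -4.451 -3.28 -3.566
v -4.194 -3.531 -3.208
v -3.731 -3.633 -3.031
v -4.512 1.494 -1.926
v -3.635 0.346 -0.957
v -4.456 2.033 -1.337
v -3.579 0.884 -0.369
v -3.161 2.016 -2.531
v -2.284 0.867 -1.563
v -3.105 2.554 -1.943
v -2.228 1.406 -0.974
v -1.541 1.356 -0.496
v -1.278 1.791 -0.645
v -0.899 1.424 0.836
v -1.637 1.877 -0.476
v -1.94 1.658 -0.319
v -2.009 1.262 -0.265
v -1.804 0.921 -0.347
v -1.445 0.835 -0.516
v -1.143 1.055 -0.673
v -1.073 1.451 -0.726
f 2 1 4
f 2 4 3
f 4 1 5
f 4 5 3
f 5 1 6
f 5 6 3
f 6 1 7
f 6 7 3
f 7 1 8
f 7 8 3
f 8 1 9
f 8 9 3
f 9 1 10
f 9 10 3
f 10 1 2
f 10 2 3
f 12 11 14
f 12 14 13
f 14 11 15
f 14 15 13
f 15 11 16
f 15 16 13
f 16 11 17
f 16 17 13
f 17 11 18
f 17 18 13
f 18 11 19
f 18 19 13
f 19 11 20
f 19 20 13
f 20 11 21
f 20 21 13
f 21 11 22
f 21 22 13
f 22 11 12
f 22 12 13
f 24 26 23
f 27 24 23
f 23 26 25
f 25 27 23
f 24 30 26
f 28 24 27
f 28 30 24
f 26 30 25
f 29 27 25
f 25 30 29
f 29 28 27
f 30 28 29
f 32 31 34
f 32 34 33
f 34 31 35
f 34 35 33
f 35 31 36
f 35 36 33
f 36 31 37
f 36 37 33
f 37 31 38
f 37 38 33
f 38 31 39
f 38 39 33
f 39 31 40
f 39 40 33
f 40 31 32
f 40 32 33



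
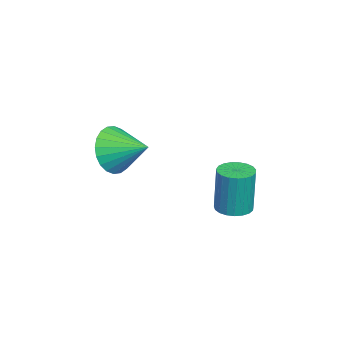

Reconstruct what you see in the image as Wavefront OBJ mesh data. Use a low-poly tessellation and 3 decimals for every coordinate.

v 3.056 2.613 -0.674
v 3.558 2.476 -0.679
v 3.585 2.529 0.75
v 3.084 2.667 0.754
v 3.57 2.692 -0.687
v 3.598 2.745 0.741
v 3.493 2.894 -0.693
v 3.521 2.947 0.735
v 3.341 3.048 -0.696
v 3.369 3.101 0.733
v 3.14 3.126 -0.695
v 3.168 3.179 0.734
v 2.924 3.116 -0.69
v 2.952 3.169 0.738
v 2.731 3.019 -0.683
v 2.759 3.072 0.746
v 2.594 2.852 -0.674
v 2.622 2.905 0.755
v 2.537 2.643 -0.665
v 2.565 2.697 0.763
v 2.57 2.43 -0.658
v 2.598 2.483 0.771
v 2.687 2.248 -0.654
v 2.715 2.301 0.775
v 2.867 2.129 -0.653
v 2.895 2.182 0.776
v 3.081 2.094 -0.656
v 3.109 2.148 0.773
v 3.29 2.149 -0.662
v 3.318 2.202 0.767
v 3.459 2.284 -0.67
v 3.486 2.337 0.759
v 1.14 -0.89 0.182
v 1.505 -1.296 0.808
v 1.56 0.13 0.598
v 1.739 -1.301 0.584
v 1.882 -1.244 0.299
v 1.912 -1.133 -0.004
v 1.824 -0.985 -0.278
v 1.633 -0.822 -0.483
v 1.366 -0.671 -0.586
v 1.065 -0.552 -0.572
v 0.775 -0.485 -0.444
v 0.541 -0.48 -0.22
v 0.398 -0.537 0.065
v 0.368 -0.648 0.367
v 0.455 -0.796 0.642
v 0.647 -0.959 0.846
v 0.914 -1.11 0.95
v 1.215 -1.229 0.936
f 2 1 5
f 2 5 3
f 3 5 6
f 3 6 4
f 5 1 7
f 5 7 6
f 6 7 8
f 6 8 4
f 7 1 9
f 7 9 8
f 8 9 10
f 8 10 4
f 9 1 11
f 9 11 10
f 10 11 12
f 10 12 4
f 11 1 13
f 11 13 12
f 12 13 14
f 12 14 4
f 13 1 15
f 13 15 14
f 14 15 16
f 14 16 4
f 15 1 17
f 15 17 16
f 16 17 18
f 16 18 4
f 17 1 19
f 17 19 18
f 18 19 20
f 18 20 4
f 19 1 21
f 19 21 20
f 20 21 22
f 20 22 4
f 21 1 23
f 21 23 22
f 22 23 24
f 22 24 4
f 23 1 25
f 23 25 24
f 24 25 26
f 24 26 4
f 25 1 27
f 25 27 26
f 26 27 28
f 26 28 4
f 27 1 29
f 27 29 28
f 28 29 30
f 28 30 4
f 29 1 31
f 29 31 30
f 30 31 32
f 30 32 4
f 31 1 2
f 31 2 32
f 32 2 3
f 32 3 4
f 34 33 36
f 34 36 35
f 36 33 37
f 36 37 35
f 37 33 38
f 37 38 35
f 38 33 39
f 38 39 35
f 39 33 40
f 39 40 35
f 40 33 41
f 40 41 35
f 41 33 42
f 41 42 35
f 42 33 43
f 42 43 35
f 43 33 44
f 43 44 35
f 44 33 45
f 44 45 35
f 45 33 46
f 45 46 35
f 46 33 47
f 46 47 35
f 47 33 48
f 47 48 35
f 48 33 49
f 48 49 35
f 49 33 50
f 49 50 35
f 50 33 34
f 50 34 35



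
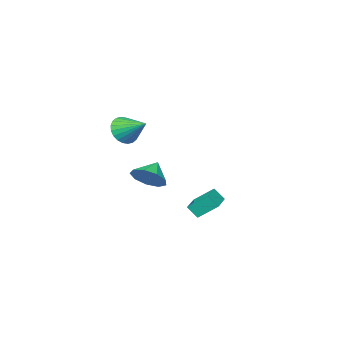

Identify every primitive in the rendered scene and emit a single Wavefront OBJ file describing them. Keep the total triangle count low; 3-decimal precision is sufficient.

v 0.274 -2.881 -3.225
v 0.982 -3.273 -2.54
v -0.694 -3.179 -2.395
v 0.876 -2.567 -2.411
v 0.488 -2.008 -2.663
v 0 -1.858 -3.178
v -0.359 -2.187 -3.715
v -0.422 -2.84 -4.023
v -0.16 -3.513 -3.958
v 0.306 -3.89 -3.549
v 0.757 -3.795 -2.989
v 1.428 3.847 -2.578
v 1.705 3.394 -1.928
v 2.596 4.581 -2.564
v 2.873 4.127 -1.914
v 1.987 2.973 -3.426
v 2.264 2.519 -2.776
v 3.155 3.706 -3.412
v 3.432 3.253 -2.762
v 1.916 -2.895 0.582
v 2.445 -3.22 1.275
v 1.804 -1.385 1.378
v 2.696 -3.084 1.052
v 2.829 -2.919 0.757
v 2.823 -2.75 0.436
v 2.679 -2.604 0.137
v 2.419 -2.501 -0.094
v 2.082 -2.459 -0.222
v 1.72 -2.483 -0.228
v 1.388 -2.569 -0.11
v 1.136 -2.706 0.113
v 1.003 -2.871 0.408
v 1.009 -3.039 0.729
v 1.153 -3.186 1.028
v 1.414 -3.288 1.259
v 1.75 -3.331 1.387
v 2.112 -3.307 1.393
f 2 1 4
f 2 4 3
f 4 1 5
f 4 5 3
f 5 1 6
f 5 6 3
f 6 1 7
f 6 7 3
f 7 1 8
f 7 8 3
f 8 1 9
f 8 9 3
f 9 1 10
f 9 10 3
f 10 1 11
f 10 11 3
f 11 1 2
f 11 2 3
f 13 15 12
f 16 13 12
f 12 15 14
f 14 16 12
f 13 19 15
f 17 13 16
f 17 19 13
f 15 19 14
f 18 16 14
f 14 19 18
f 18 17 16
f 19 17 18
f 21 20 23
f 21 23 22
f 23 20 24
f 23 24 22
f 24 20 25
f 24 25 22
f 25 20 26
f 25 26 22
f 26 20 27
f 26 27 22
f 27 20 28
f 27 28 22
f 28 20 29
f 28 29 22
f 29 20 30
f 29 30 22
f 30 20 31
f 30 31 22
f 31 20 32
f 31 32 22
f 32 20 33
f 32 33 22
f 33 20 34
f 33 34 22
f 34 20 35
f 34 35 22
f 35 20 36
f 35 36 22
f 36 20 37
f 36 37 22
f 37 20 21
f 37 21 22



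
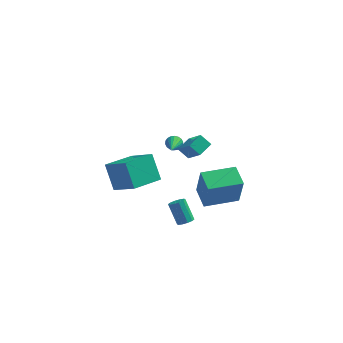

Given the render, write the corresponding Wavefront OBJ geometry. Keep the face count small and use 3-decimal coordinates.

v -4.213 -3.345 0.991
v -2.863 -4.19 2.08
v -3.048 -1.86 0.699
v -1.698 -2.705 1.789
v -3.562 -4.135 -0.429
v -2.212 -4.98 0.661
v -2.397 -2.65 -0.72
v -1.047 -3.495 0.369
v -1.489 2.542 -1.551
v -1.271 2.736 -1.108
v -1.371 1.078 -0.969
v -1.502 2.737 -1.058
v -1.73 2.7 -1.106
v -1.91 2.631 -1.242
v -2.007 2.545 -1.439
v -2.001 2.458 -1.658
v -1.894 2.388 -1.856
v -1.707 2.348 -1.994
v -1.476 2.347 -2.044
v -1.248 2.385 -1.996
v -1.068 2.453 -1.86
v -0.971 2.539 -1.663
v -0.977 2.626 -1.444
v -1.084 2.696 -1.246
v 0.679 0.344 -5.152
v 0.995 -0.117 -3.107
v 0.019 1.545 -4.779
v 0.336 1.083 -2.734
v 2.564 1.397 -5.206
v 2.881 0.935 -3.161
v 1.905 2.597 -4.833
v 2.221 2.136 -2.788
v 0.351 -3.55 -3.101
v 0.746 -3.7 -2.815
v 0.123 -3.12 -1.653
v -0.271 -2.97 -1.939
v 0.809 -3.411 -2.925
v 0.187 -2.831 -1.763
v 0.698 -3.176 -3.102
v 0.075 -2.596 -1.94
v 0.454 -3.083 -3.279
v -0.169 -2.503 -2.117
v 0.171 -3.169 -3.388
v -0.452 -2.589 -2.226
v -0.043 -3.4 -3.387
v -0.666 -2.82 -2.225
v -0.107 -3.689 -3.277
v -0.729 -3.109 -2.115
v 0.005 -3.924 -3.1
v -0.618 -3.344 -1.938
v 0.249 -4.017 -2.923
v -0.374 -3.437 -1.761
v 0.532 -3.931 -2.814
v -0.091 -3.351 -1.652
v -0.178 -3.145 2.834
v 0.611 -3.942 3.918
v 0.276 -2.311 3.117
v 1.065 -3.109 4.201
v 0.435 -3.291 2.279
v 1.224 -4.089 3.363
v 0.889 -2.458 2.562
v 1.678 -3.255 3.646
f 2 4 1
f 5 2 1
f 1 4 3
f 3 5 1
f 2 8 4
f 6 2 5
f 6 8 2
f 4 8 3
f 7 5 3
f 3 8 7
f 7 6 5
f 8 6 7
f 10 9 12
f 10 12 11
f 12 9 13
f 12 13 11
f 13 9 14
f 13 14 11
f 14 9 15
f 14 15 11
f 15 9 16
f 15 16 11
f 16 9 17
f 16 17 11
f 17 9 18
f 17 18 11
f 18 9 19
f 18 19 11
f 19 9 20
f 19 20 11
f 20 9 21
f 20 21 11
f 21 9 22
f 21 22 11
f 22 9 23
f 22 23 11
f 23 9 24
f 23 24 11
f 24 9 10
f 24 10 11
f 26 28 25
f 29 26 25
f 25 28 27
f 27 29 25
f 26 32 28
f 30 26 29
f 30 32 26
f 28 32 27
f 31 29 27
f 27 32 31
f 31 30 29
f 32 30 31
f 34 33 37
f 34 37 35
f 35 37 38
f 35 38 36
f 37 33 39
f 37 39 38
f 38 39 40
f 38 40 36
f 39 33 41
f 39 41 40
f 40 41 42
f 40 42 36
f 41 33 43
f 41 43 42
f 42 43 44
f 42 44 36
f 43 33 45
f 43 45 44
f 44 45 46
f 44 46 36
f 45 33 47
f 45 47 46
f 46 47 48
f 46 48 36
f 47 33 49
f 47 49 48
f 48 49 50
f 48 50 36
f 49 33 51
f 49 51 50
f 50 51 52
f 50 52 36
f 51 33 53
f 51 53 52
f 52 53 54
f 52 54 36
f 53 33 34
f 53 34 54
f 54 34 35
f 54 35 36
f 56 58 55
f 59 56 55
f 55 58 57
f 57 59 55
f 56 62 58
f 60 56 59
f 60 62 56
f 58 62 57
f 61 59 57
f 57 62 61
f 61 60 59
f 62 60 61



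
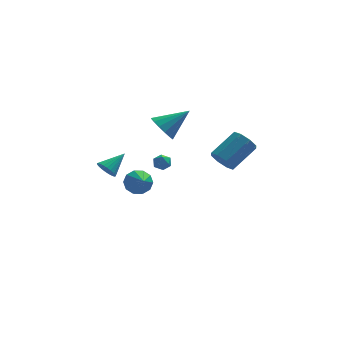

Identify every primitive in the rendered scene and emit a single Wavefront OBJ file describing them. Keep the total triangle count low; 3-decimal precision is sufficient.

v 3.148 0.981 -0.938
v 3.774 0.725 -1.562
v 5.338 1.684 -0.385
v 4.712 1.939 0.238
v 3.494 1.355 -1.704
v 5.059 2.314 -0.527
v 3.011 1.766 -1.397
v 4.576 2.725 -0.221
v 2.609 1.717 -0.822
v 4.173 2.676 0.355
v 2.522 1.236 -0.315
v 4.086 2.195 0.862
v 2.801 0.606 -0.173
v 4.366 1.565 1.004
v 3.284 0.195 -0.479
v 4.849 1.154 0.697
v 3.687 0.244 -1.055
v 5.251 1.203 0.122
v -0.369 1.706 1.756
v 0.26 1.514 0.938
v 1.329 2.034 2.984
v 0.168 2.049 0.922
v -0.067 2.493 1.13
v -0.384 2.726 1.505
v -0.696 2.685 1.948
v -0.921 2.383 2.34
v -0.998 1.899 2.575
v -0.906 1.363 2.591
v -0.67 0.92 2.383
v -0.354 0.687 2.008
v -0.041 0.727 1.565
v 0.183 1.03 1.173
v -4.155 -2.591 1.035
v -3.699 -2.702 0.502
v -3.005 -1.849 1.865
v -3.806 -2.456 0.432
v -3.967 -2.231 0.453
v -4.156 -2.061 0.563
v -4.344 -1.971 0.744
v -4.504 -1.976 0.97
v -4.611 -2.074 1.206
v -4.649 -2.251 1.416
v -4.611 -2.479 1.568
v -4.504 -2.725 1.639
v -4.344 -2.95 1.618
v -4.155 -3.12 1.508
v -3.966 -3.21 1.326
v -3.806 -3.205 1.1
v -3.699 -3.107 0.864
v -3.662 -2.93 0.654
v -1.524 4.271 -4.352
v -1.152 4.768 -3.645
v -1.356 2.749 -3.368
v -1.728 4.753 -3.571
v -2.226 4.554 -3.794
v -2.456 4.247 -4.231
v -2.329 3.949 -4.713
v -1.895 3.774 -5.058
v -1.319 3.789 -5.132
v -0.821 3.989 -4.909
v -0.592 4.296 -4.472
v -0.718 4.594 -3.99
v -0.664 3.523 -1.881
v -0.139 3.871 -1.758
v -0.141 2.989 -2.602
v 0.384 3.337 -2.479
v 0.166 2.92 -2.043
v -0.157 3.25 -1.597
v -0.123 3.61 -2.763
v -0.446 3.94 -2.317
v 0.195 3.925 -2.303
v 0.374 3.499 -1.858
v -0.654 3.361 -2.502
v -0.475 2.935 -2.057
f 2 1 5
f 2 5 3
f 3 5 6
f 3 6 4
f 5 1 7
f 5 7 6
f 6 7 8
f 6 8 4
f 7 1 9
f 7 9 8
f 8 9 10
f 8 10 4
f 9 1 11
f 9 11 10
f 10 11 12
f 10 12 4
f 11 1 13
f 11 13 12
f 12 13 14
f 12 14 4
f 13 1 15
f 13 15 14
f 14 15 16
f 14 16 4
f 15 1 17
f 15 17 16
f 16 17 18
f 16 18 4
f 17 1 2
f 17 2 18
f 18 2 3
f 18 3 4
f 20 19 22
f 20 22 21
f 22 19 23
f 22 23 21
f 23 19 24
f 23 24 21
f 24 19 25
f 24 25 21
f 25 19 26
f 25 26 21
f 26 19 27
f 26 27 21
f 27 19 28
f 27 28 21
f 28 19 29
f 28 29 21
f 29 19 30
f 29 30 21
f 30 19 31
f 30 31 21
f 31 19 32
f 31 32 21
f 32 19 20
f 32 20 21
f 34 33 36
f 34 36 35
f 36 33 37
f 36 37 35
f 37 33 38
f 37 38 35
f 38 33 39
f 38 39 35
f 39 33 40
f 39 40 35
f 40 33 41
f 40 41 35
f 41 33 42
f 41 42 35
f 42 33 43
f 42 43 35
f 43 33 44
f 43 44 35
f 44 33 45
f 44 45 35
f 45 33 46
f 45 46 35
f 46 33 47
f 46 47 35
f 47 33 48
f 47 48 35
f 48 33 49
f 48 49 35
f 49 33 50
f 49 50 35
f 50 33 34
f 50 34 35
f 52 51 54
f 52 54 53
f 54 51 55
f 54 55 53
f 55 51 56
f 55 56 53
f 56 51 57
f 56 57 53
f 57 51 58
f 57 58 53
f 58 51 59
f 58 59 53
f 59 51 60
f 59 60 53
f 60 51 61
f 60 61 53
f 61 51 62
f 61 62 53
f 62 51 52
f 62 52 53
f 63 74 68
f 63 68 64
f 63 64 70
f 63 70 73
f 63 73 74
f 64 68 72
f 68 74 67
f 74 73 65
f 73 70 69
f 70 64 71
f 66 72 67
f 66 67 65
f 66 65 69
f 66 69 71
f 66 71 72
f 67 72 68
f 65 67 74
f 69 65 73
f 71 69 70
f 72 71 64



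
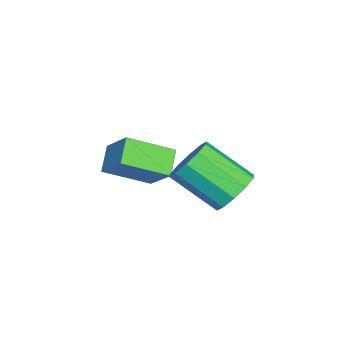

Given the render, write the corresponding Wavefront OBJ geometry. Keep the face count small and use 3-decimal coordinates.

v -1.203 -3.149 -3.546
v -2.181 -3.121 -2.817
v -1.817 -1.454 -4.434
v -2.795 -1.426 -3.705
v -0.365 -2.274 -2.455
v -1.343 -2.246 -1.726
v -0.979 -0.579 -3.343
v -1.957 -0.551 -2.614
v 2.008 2.097 -1.875
v 2.546 2.509 -1.181
v 2.191 0.835 0.088
v 1.652 0.423 -0.605
v 1.979 2.686 -1.105
v 1.623 1.013 0.164
v 1.422 2.639 -1.323
v 1.067 0.966 -0.054
v 1.089 2.385 -1.752
v 0.734 0.711 -0.483
v 1.107 2.02 -2.228
v 0.752 0.347 -0.959
v 1.469 1.685 -2.568
v 1.114 0.011 -1.299
v 2.037 1.507 -2.644
v 1.681 -0.166 -1.375
v 2.593 1.554 -2.426
v 2.238 -0.119 -1.157
v 2.926 1.809 -1.997
v 2.571 0.135 -0.728
v 2.908 2.173 -1.521
v 2.553 0.5 -0.252
f 2 4 1
f 5 2 1
f 1 4 3
f 3 5 1
f 2 8 4
f 6 2 5
f 6 8 2
f 4 8 3
f 7 5 3
f 3 8 7
f 7 6 5
f 8 6 7
f 10 9 13
f 10 13 11
f 11 13 14
f 11 14 12
f 13 9 15
f 13 15 14
f 14 15 16
f 14 16 12
f 15 9 17
f 15 17 16
f 16 17 18
f 16 18 12
f 17 9 19
f 17 19 18
f 18 19 20
f 18 20 12
f 19 9 21
f 19 21 20
f 20 21 22
f 20 22 12
f 21 9 23
f 21 23 22
f 22 23 24
f 22 24 12
f 23 9 25
f 23 25 24
f 24 25 26
f 24 26 12
f 25 9 27
f 25 27 26
f 26 27 28
f 26 28 12
f 27 9 29
f 27 29 28
f 28 29 30
f 28 30 12
f 29 9 10
f 29 10 30
f 30 10 11
f 30 11 12



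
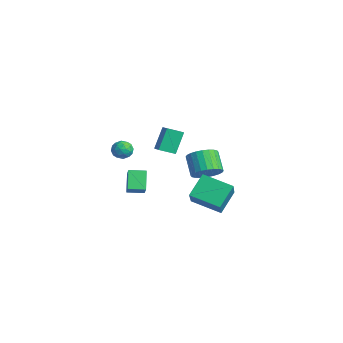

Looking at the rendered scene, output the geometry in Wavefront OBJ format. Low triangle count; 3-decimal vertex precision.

v -1.964 -1.24 -1.89
v -1.344 -1.411 -1.232
v -1.608 -0.288 -1.978
v -0.989 -0.459 -1.32
v -1.071 -1.661 -2.84
v -0.452 -1.832 -2.182
v -0.716 -0.709 -2.928
v -0.096 -0.88 -2.27
v 0.715 -2.166 1.64
v 1.357 -2.278 1.649
v 0.543 -3.122 2.051
v 1.185 -3.234 2.06
v 0.926 -2.792 2.463
v 1.032 -2.201 2.209
v 0.868 -3.199 1.491
v 0.974 -2.608 1.237
v 1.452 -2.916 1.557
v 1.487 -2.665 2.157
v 0.413 -2.735 1.543
v 0.448 -2.484 2.143
v 1.051 -2.138 1.609
v 0.849 -3.262 2.091
v 0.697 -3.002 2.328
v 1.074 -3.068 2.333
v 0.86 -2.093 1.938
v 1.237 -2.158 1.943
v 0.984 -2.461 2.421
v 0.663 -3.242 1.757
v 1.04 -3.307 1.762
v 0.826 -2.332 1.367
v 1.203 -2.398 1.372
v 0.916 -2.939 1.279
v 1.484 -2.579 1.559
v 1.383 -3.141 1.801
v 1.197 -3.12 1.467
v 1.259 -2.773 1.317
v 1.505 -2.431 1.912
v 1.404 -2.993 2.154
v 1.252 -2.733 2.391
v 1.314 -2.386 2.241
v 1.561 -2.806 1.858
v 0.496 -2.407 1.546
v 0.395 -2.969 1.788
v 0.586 -3.014 1.459
v 0.648 -2.667 1.309
v 0.517 -2.259 1.899
v 0.416 -2.821 2.141
v 0.641 -2.627 2.383
v 0.703 -2.28 2.233
v 0.339 -2.594 1.842
v -3.714 1.188 -1.258
v -4.176 1.915 0.114
v -3.442 2.128 -1.664
v -3.903 2.855 -0.292
v -2.837 1.085 -0.908
v -3.298 1.812 0.464
v -2.564 2.025 -1.314
v -3.026 2.752 0.058
v -1.633 3.587 -2.812
v -1.02 4.045 -2.233
v -2.094 4.211 -1.228
v -2.707 3.753 -1.808
v -1.161 4.331 -2.431
v -2.235 4.497 -1.426
v -1.374 4.503 -2.686
v -2.448 4.669 -1.682
v -1.626 4.535 -2.961
v -2.7 4.701 -1.957
v -1.879 4.424 -3.214
v -2.953 4.59 -2.209
v -2.095 4.184 -3.405
v -3.169 4.351 -2.4
v -2.241 3.854 -3.506
v -3.314 4.021 -2.501
v -2.294 3.484 -3.501
v -3.367 3.65 -2.497
v -2.246 3.129 -3.392
v -3.32 3.295 -2.387
v -2.105 2.843 -3.194
v -3.179 3.009 -2.189
v -1.892 2.671 -2.938
v -2.966 2.837 -1.934
v -1.64 2.639 -2.663
v -2.714 2.805 -1.659
v -1.387 2.75 -2.411
v -2.461 2.916 -1.406
v -1.171 2.989 -2.22
v -2.245 3.156 -1.215
v -1.026 3.319 -2.119
v -2.099 3.486 -1.114
v -0.973 3.69 -2.123
v -2.046 3.856 -1.119
v 2.423 0.721 -2.229
v 3.884 -0.054 -0.778
v 1.881 1.762 -1.127
v 3.342 0.987 0.324
v 3.658 1.973 -2.804
v 5.119 1.198 -1.353
v 3.116 3.014 -1.702
v 4.577 2.239 -0.251
f 2 4 1
f 5 2 1
f 1 4 3
f 3 5 1
f 2 8 4
f 6 2 5
f 6 8 2
f 4 8 3
f 7 5 3
f 3 8 7
f 7 6 5
f 8 6 7
f 9 46 25
f 46 20 49
f 25 49 14
f 46 49 25
f 9 25 21
f 25 14 26
f 21 26 10
f 25 26 21
f 9 21 30
f 21 10 31
f 30 31 16
f 21 31 30
f 9 30 42
f 30 16 45
f 42 45 19
f 30 45 42
f 9 42 46
f 42 19 50
f 46 50 20
f 42 50 46
f 10 26 37
f 26 14 40
f 37 40 18
f 26 40 37
f 14 49 27
f 49 20 48
f 27 48 13
f 49 48 27
f 20 50 47
f 50 19 43
f 47 43 11
f 50 43 47
f 19 45 44
f 45 16 32
f 44 32 15
f 45 32 44
f 16 31 36
f 31 10 33
f 36 33 17
f 31 33 36
f 12 38 24
f 38 18 39
f 24 39 13
f 38 39 24
f 12 24 22
f 24 13 23
f 22 23 11
f 24 23 22
f 12 22 29
f 22 11 28
f 29 28 15
f 22 28 29
f 12 29 34
f 29 15 35
f 34 35 17
f 29 35 34
f 12 34 38
f 34 17 41
f 38 41 18
f 34 41 38
f 13 39 27
f 39 18 40
f 27 40 14
f 39 40 27
f 11 23 47
f 23 13 48
f 47 48 20
f 23 48 47
f 15 28 44
f 28 11 43
f 44 43 19
f 28 43 44
f 17 35 36
f 35 15 32
f 36 32 16
f 35 32 36
f 18 41 37
f 41 17 33
f 37 33 10
f 41 33 37
f 52 54 51
f 55 52 51
f 51 54 53
f 53 55 51
f 52 58 54
f 56 52 55
f 56 58 52
f 54 58 53
f 57 55 53
f 53 58 57
f 57 56 55
f 58 56 57
f 60 59 63
f 60 63 61
f 61 63 64
f 61 64 62
f 63 59 65
f 63 65 64
f 64 65 66
f 64 66 62
f 65 59 67
f 65 67 66
f 66 67 68
f 66 68 62
f 67 59 69
f 67 69 68
f 68 69 70
f 68 70 62
f 69 59 71
f 69 71 70
f 70 71 72
f 70 72 62
f 71 59 73
f 71 73 72
f 72 73 74
f 72 74 62
f 73 59 75
f 73 75 74
f 74 75 76
f 74 76 62
f 75 59 77
f 75 77 76
f 76 77 78
f 76 78 62
f 77 59 79
f 77 79 78
f 78 79 80
f 78 80 62
f 79 59 81
f 79 81 80
f 80 81 82
f 80 82 62
f 81 59 83
f 81 83 82
f 82 83 84
f 82 84 62
f 83 59 85
f 83 85 84
f 84 85 86
f 84 86 62
f 85 59 87
f 85 87 86
f 86 87 88
f 86 88 62
f 87 59 89
f 87 89 88
f 88 89 90
f 88 90 62
f 89 59 91
f 89 91 90
f 90 91 92
f 90 92 62
f 91 59 60
f 91 60 92
f 92 60 61
f 92 61 62
f 94 96 93
f 97 94 93
f 93 96 95
f 95 97 93
f 94 100 96
f 98 94 97
f 98 100 94
f 96 100 95
f 99 97 95
f 95 100 99
f 99 98 97
f 100 98 99



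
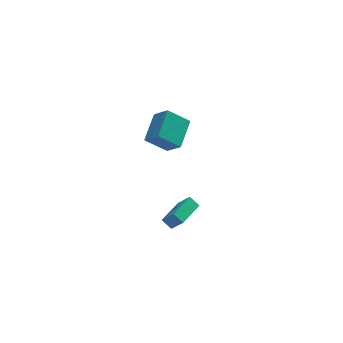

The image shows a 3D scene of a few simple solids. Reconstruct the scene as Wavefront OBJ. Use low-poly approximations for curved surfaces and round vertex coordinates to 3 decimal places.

v -1.562 -4.343 0.862
v -2.025 -3.875 1.35
v -0.271 -3.019 0.817
v -0.734 -2.551 1.305
v -0.986 -4.869 1.915
v -1.449 -4.401 2.403
v 0.305 -3.545 1.87
v -0.158 -3.077 2.358
v -1.472 3.483 1.611
v -0.805 2.648 2.706
v -0.471 5.212 2.319
v 0.196 4.377 3.415
v -0.116 3.143 0.525
v 0.551 2.308 1.621
v 0.885 4.872 1.234
v 1.552 4.037 2.329
f 2 4 1
f 5 2 1
f 1 4 3
f 3 5 1
f 2 8 4
f 6 2 5
f 6 8 2
f 4 8 3
f 7 5 3
f 3 8 7
f 7 6 5
f 8 6 7
f 10 12 9
f 13 10 9
f 9 12 11
f 11 13 9
f 10 16 12
f 14 10 13
f 14 16 10
f 12 16 11
f 15 13 11
f 11 16 15
f 15 14 13
f 16 14 15



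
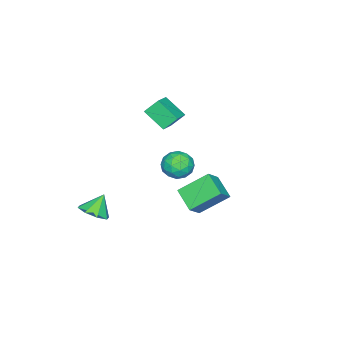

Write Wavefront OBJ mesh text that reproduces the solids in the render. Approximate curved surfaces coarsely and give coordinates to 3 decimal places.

v 2.653 -3.07 -3.908
v 3.439 -3.108 -3.394
v 1.947 -2.81 -2.812
v 3.302 -2.446 -3.639
v 2.785 -2.149 -4.042
v 2.19 -2.392 -4.367
v 1.867 -3.032 -4.423
v 2.004 -3.695 -4.178
v 2.521 -3.991 -3.775
v 3.115 -3.748 -3.45
v -3.764 -0.925 -2.479
v -2.985 -0.426 -2.856
v -3.595 -2.054 -3.624
v -2.816 -1.555 -4.001
v -2.739 -2.003 -3.112
v -2.843 -1.306 -2.404
v -3.737 -1.174 -4.076
v -3.841 -0.477 -3.368
v -2.968 -0.58 -3.843
v -2.352 -1.092 -3.247
v -4.228 -1.388 -3.233
v -3.612 -1.9 -2.637
v -3.389 -0.577 -2.567
v -3.191 -1.903 -3.913
v -3.145 -2.167 -3.39
v -2.688 -1.873 -3.612
v -3.306 -1.094 -2.301
v -2.848 -0.8 -2.523
v -2.703 -1.727 -2.673
v -3.732 -1.68 -3.957
v -3.274 -1.386 -4.179
v -3.892 -0.607 -2.868
v -3.435 -0.313 -3.09
v -3.877 -0.753 -3.807
v -2.922 -0.374 -3.369
v -2.822 -1.037 -4.042
v -3.364 -0.813 -4.086
v -3.425 -0.404 -3.67
v -2.559 -0.675 -3.018
v -2.46 -1.338 -3.691
v -2.414 -1.602 -3.169
v -2.476 -1.192 -2.753
v -2.549 -0.765 -3.599
v -4.12 -1.142 -2.789
v -4.021 -1.805 -3.462
v -4.104 -1.288 -3.727
v -4.166 -0.878 -3.311
v -3.758 -1.443 -2.438
v -3.658 -2.106 -3.111
v -3.155 -2.076 -2.81
v -3.216 -1.667 -2.394
v -4.031 -1.715 -2.881
v -2.215 -1.051 0.759
v -2.371 -2.321 1.669
v -2.649 -0.421 1.564
v -2.804 -1.692 2.474
v -1.016 -0.848 1.246
v -1.171 -2.119 2.156
v -1.449 -0.219 2.051
v -1.605 -1.489 2.961
v 2.473 2.508 -0.403
v 1.556 3.788 0.73
v 3.172 3.593 -1.063
v 2.255 4.873 0.07
v 3.365 2.427 0.41
v 2.448 3.707 1.543
v 4.064 3.512 -0.25
v 3.147 4.792 0.883
f 2 1 4
f 2 4 3
f 4 1 5
f 4 5 3
f 5 1 6
f 5 6 3
f 6 1 7
f 6 7 3
f 7 1 8
f 7 8 3
f 8 1 9
f 8 9 3
f 9 1 10
f 9 10 3
f 10 1 2
f 10 2 3
f 11 48 27
f 48 22 51
f 27 51 16
f 48 51 27
f 11 27 23
f 27 16 28
f 23 28 12
f 27 28 23
f 11 23 32
f 23 12 33
f 32 33 18
f 23 33 32
f 11 32 44
f 32 18 47
f 44 47 21
f 32 47 44
f 11 44 48
f 44 21 52
f 48 52 22
f 44 52 48
f 12 28 39
f 28 16 42
f 39 42 20
f 28 42 39
f 16 51 29
f 51 22 50
f 29 50 15
f 51 50 29
f 22 52 49
f 52 21 45
f 49 45 13
f 52 45 49
f 21 47 46
f 47 18 34
f 46 34 17
f 47 34 46
f 18 33 38
f 33 12 35
f 38 35 19
f 33 35 38
f 14 40 26
f 40 20 41
f 26 41 15
f 40 41 26
f 14 26 24
f 26 15 25
f 24 25 13
f 26 25 24
f 14 24 31
f 24 13 30
f 31 30 17
f 24 30 31
f 14 31 36
f 31 17 37
f 36 37 19
f 31 37 36
f 14 36 40
f 36 19 43
f 40 43 20
f 36 43 40
f 15 41 29
f 41 20 42
f 29 42 16
f 41 42 29
f 13 25 49
f 25 15 50
f 49 50 22
f 25 50 49
f 17 30 46
f 30 13 45
f 46 45 21
f 30 45 46
f 19 37 38
f 37 17 34
f 38 34 18
f 37 34 38
f 20 43 39
f 43 19 35
f 39 35 12
f 43 35 39
f 54 56 53
f 57 54 53
f 53 56 55
f 55 57 53
f 54 60 56
f 58 54 57
f 58 60 54
f 56 60 55
f 59 57 55
f 55 60 59
f 59 58 57
f 60 58 59
f 62 64 61
f 65 62 61
f 61 64 63
f 63 65 61
f 62 68 64
f 66 62 65
f 66 68 62
f 64 68 63
f 67 65 63
f 63 68 67
f 67 66 65
f 68 66 67



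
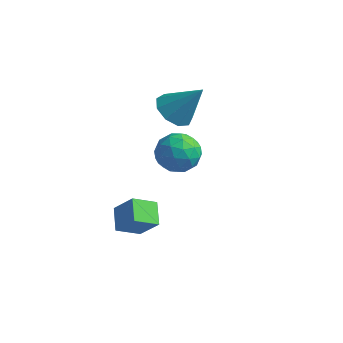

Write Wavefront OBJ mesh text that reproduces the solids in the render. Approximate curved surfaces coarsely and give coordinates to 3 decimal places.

v -2.316 -2.549 -3.509
v -1.291 -2.471 -2.336
v -1.645 -1.549 -4.162
v -0.62 -1.471 -2.989
v -1.56 -3.449 -4.111
v -0.535 -3.371 -2.938
v -0.889 -2.449 -4.764
v 0.136 -2.371 -3.591
v -1.686 1.424 1.257
v -1.074 2.053 0.611
v -0.414 1.936 2.963
v -1.63 2.454 0.905
v -2.212 2.373 1.363
v -2.548 1.847 1.772
v -2.481 1.124 1.939
v -2.042 0.541 1.787
v -1.437 0.371 1.387
v -0.948 0.693 0.925
v -0.805 1.358 0.619
v 0.865 -1.063 1.881
v 1.553 -1.516 1.099
v 0.487 -2.744 2.521
v 1.175 -3.197 1.739
v 1.609 -2.585 2.592
v 1.843 -1.547 2.197
v 0.197 -2.713 1.423
v 0.431 -1.675 1.028
v 1.141 -2.536 0.816
v 2.013 -2.457 1.539
v 0.027 -1.803 2.081
v 0.899 -1.724 2.804
v 1.242 -1.142 1.434
v 0.798 -3.118 2.186
v 1.053 -2.758 2.688
v 1.457 -3.025 2.228
v 1.413 -1.16 2.079
v 1.817 -1.427 1.619
v 1.85 -2.055 2.497
v 0.223 -2.833 2.001
v 0.627 -3.1 1.541
v 0.583 -1.235 1.392
v 0.987 -1.502 0.932
v 0.19 -2.205 1.123
v 1.404 -2.008 0.808
v 1.182 -2.995 1.184
v 0.607 -2.711 0.999
v 0.745 -2.101 0.766
v 1.917 -1.962 1.233
v 1.695 -2.949 1.609
v 1.95 -2.59 2.111
v 2.087 -1.98 1.878
v 1.675 -2.561 1.067
v 0.345 -1.311 2.011
v 0.123 -2.298 2.387
v -0.047 -2.28 1.742
v 0.09 -1.67 1.509
v 0.858 -1.265 2.436
v 0.636 -2.252 2.812
v 1.295 -2.159 2.854
v 1.433 -1.549 2.621
v 0.365 -1.699 2.553
f 2 4 1
f 5 2 1
f 1 4 3
f 3 5 1
f 2 8 4
f 6 2 5
f 6 8 2
f 4 8 3
f 7 5 3
f 3 8 7
f 7 6 5
f 8 6 7
f 10 9 12
f 10 12 11
f 12 9 13
f 12 13 11
f 13 9 14
f 13 14 11
f 14 9 15
f 14 15 11
f 15 9 16
f 15 16 11
f 16 9 17
f 16 17 11
f 17 9 18
f 17 18 11
f 18 9 19
f 18 19 11
f 19 9 10
f 19 10 11
f 20 57 36
f 57 31 60
f 36 60 25
f 57 60 36
f 20 36 32
f 36 25 37
f 32 37 21
f 36 37 32
f 20 32 41
f 32 21 42
f 41 42 27
f 32 42 41
f 20 41 53
f 41 27 56
f 53 56 30
f 41 56 53
f 20 53 57
f 53 30 61
f 57 61 31
f 53 61 57
f 21 37 48
f 37 25 51
f 48 51 29
f 37 51 48
f 25 60 38
f 60 31 59
f 38 59 24
f 60 59 38
f 31 61 58
f 61 30 54
f 58 54 22
f 61 54 58
f 30 56 55
f 56 27 43
f 55 43 26
f 56 43 55
f 27 42 47
f 42 21 44
f 47 44 28
f 42 44 47
f 23 49 35
f 49 29 50
f 35 50 24
f 49 50 35
f 23 35 33
f 35 24 34
f 33 34 22
f 35 34 33
f 23 33 40
f 33 22 39
f 40 39 26
f 33 39 40
f 23 40 45
f 40 26 46
f 45 46 28
f 40 46 45
f 23 45 49
f 45 28 52
f 49 52 29
f 45 52 49
f 24 50 38
f 50 29 51
f 38 51 25
f 50 51 38
f 22 34 58
f 34 24 59
f 58 59 31
f 34 59 58
f 26 39 55
f 39 22 54
f 55 54 30
f 39 54 55
f 28 46 47
f 46 26 43
f 47 43 27
f 46 43 47
f 29 52 48
f 52 28 44
f 48 44 21
f 52 44 48

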